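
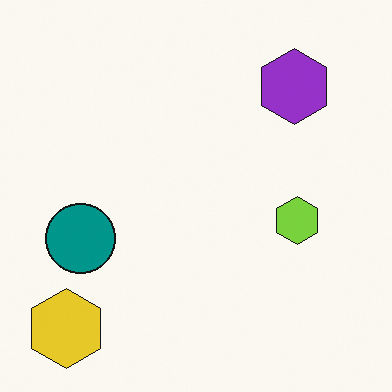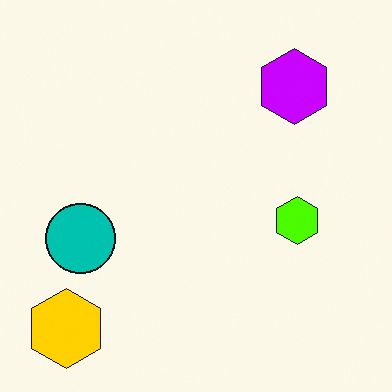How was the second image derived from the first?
Made much more vivid (saturation change).

All colors are more vivid — a global saturation change.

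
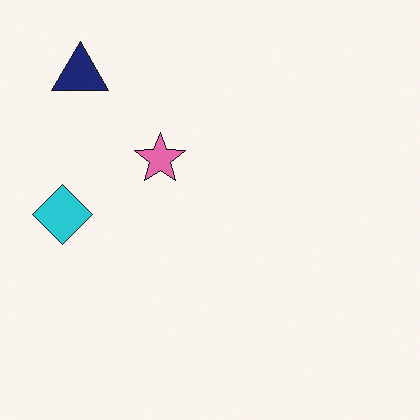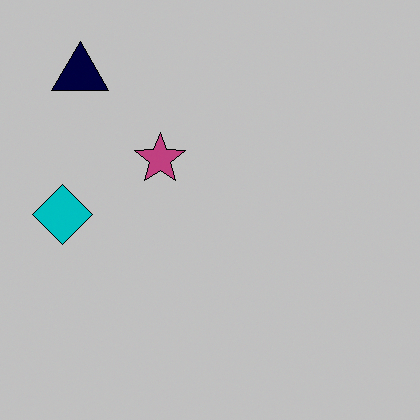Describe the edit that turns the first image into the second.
The image was aggressively posterized.

Each flat color has snapped to a coarser quantized level — most visibly, the near-white background has dropped to a flat grey.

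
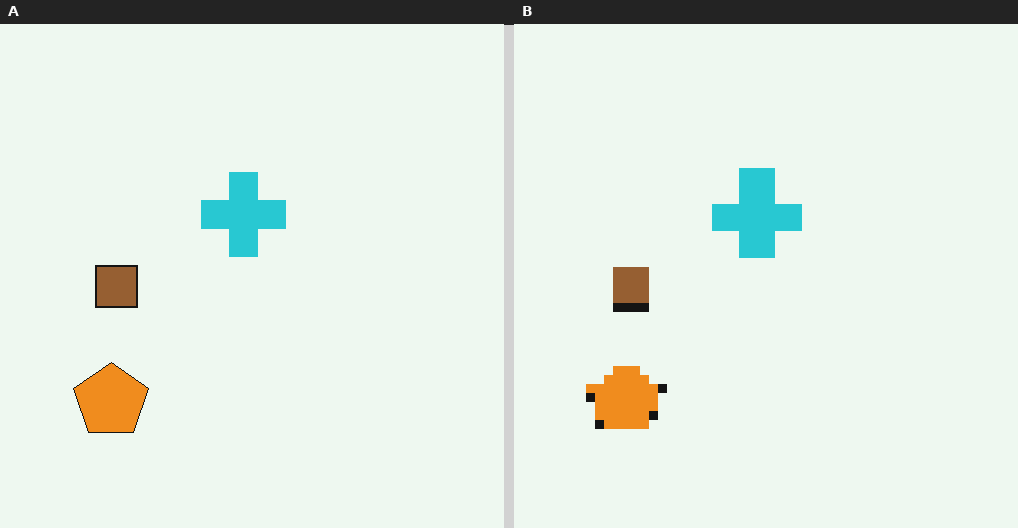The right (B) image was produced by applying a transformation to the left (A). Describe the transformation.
The image was heavily pixelated into large blocks.

Shapes are reduced to large square blocks; fine edges and outlines are lost — a downscale-then-upscale (mosaic) effect.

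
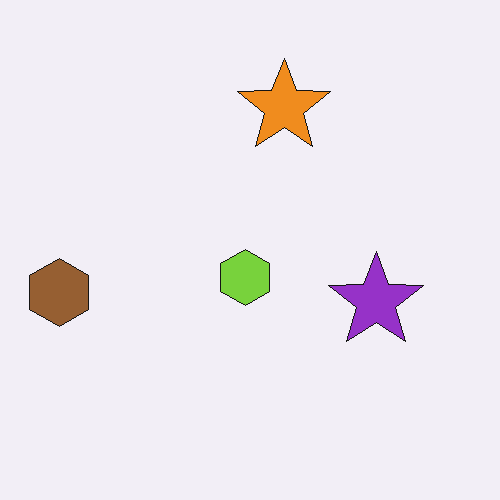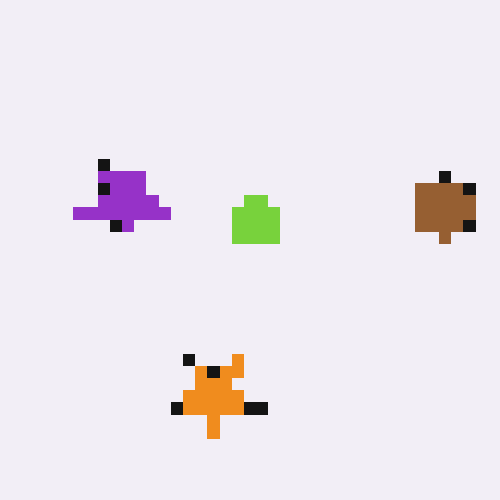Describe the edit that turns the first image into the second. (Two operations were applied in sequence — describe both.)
The second image is the first coarsely pixelated, then rotated 180°.

Shapes are reduced to large square blocks; fine edges and outlines are lost — a downscale-then-upscale (mosaic) effect. The brown hexagon sits in the left of the first image and the right of the second — consistent with a whole-image 180° rotation.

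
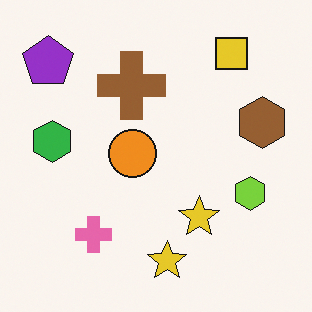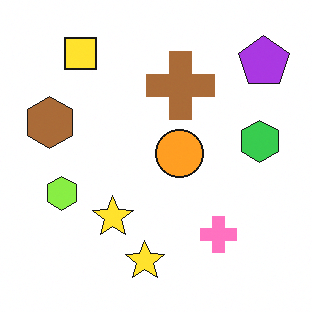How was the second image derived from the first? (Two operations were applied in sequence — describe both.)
The second image is the first flipped horizontally (left ↔ right), then slightly brightened.

The purple pentagon is in the top-left of the first image and the top-right of the second — shapes on opposite sides of the vertical midline have swapped in a mirror flip. Every pixel — background and shapes alike — is uniformly brightened.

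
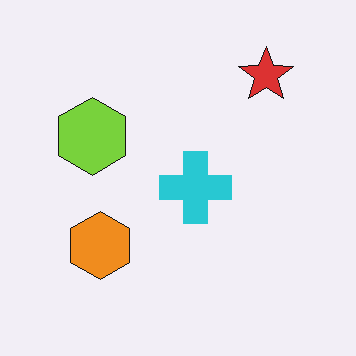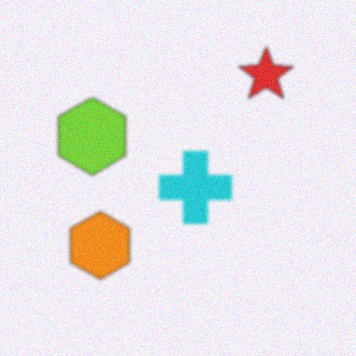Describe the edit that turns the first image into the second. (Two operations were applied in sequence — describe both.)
Slightly softened, then degraded with subtle gaussian noise.

Shape edges and outlines are uniformly softened across the whole image. Random speckle covers the whole image, including the flat background.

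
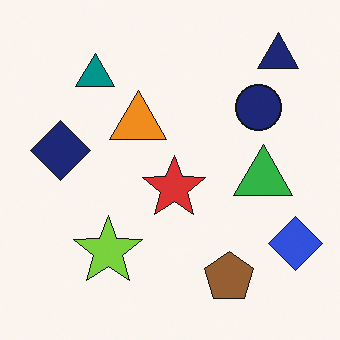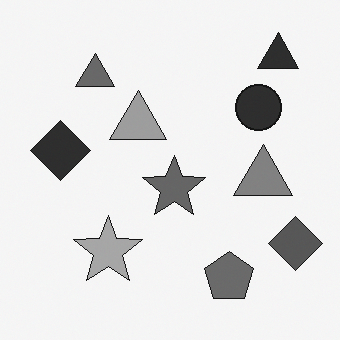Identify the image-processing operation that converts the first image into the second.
The transformation is: converted to grayscale.

All color is removed — every shape is now a shade of grey.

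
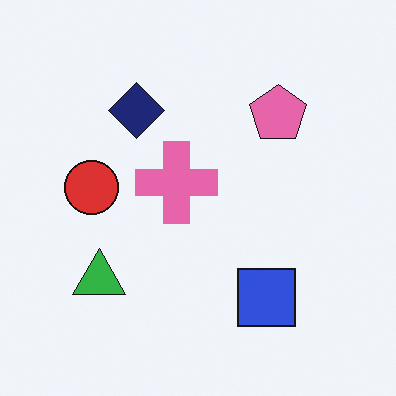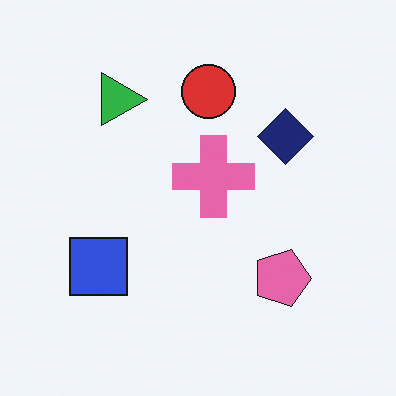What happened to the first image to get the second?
The transformation is: rotated 90° clockwise.

The green triangle sits in the bottom-left of the first image and the top-left of the second — consistent with a whole-image 90° clockwise rotation.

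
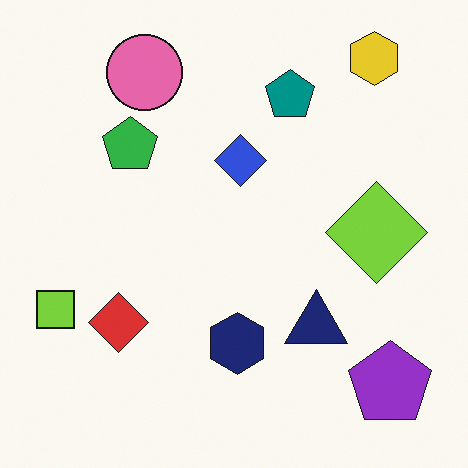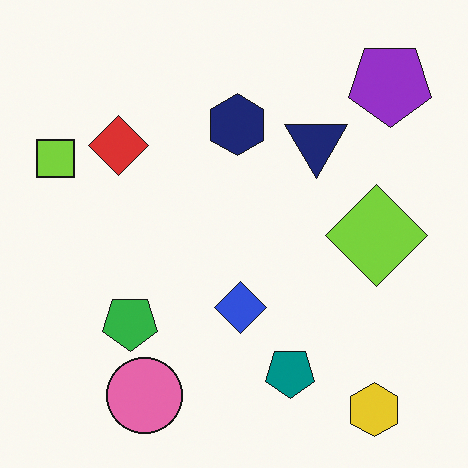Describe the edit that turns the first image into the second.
This is the original image flipped vertically (top ↔ bottom).

The yellow hexagon is in the top-right of the first image and the bottom-right of the second — shapes on opposite sides of the horizontal midline have swapped in a mirror flip.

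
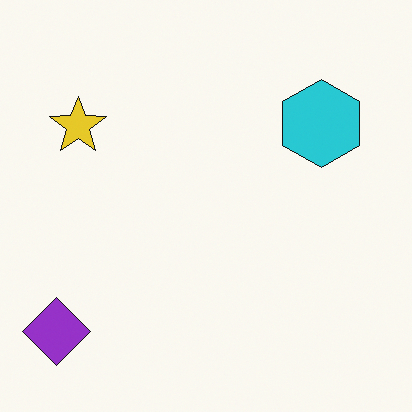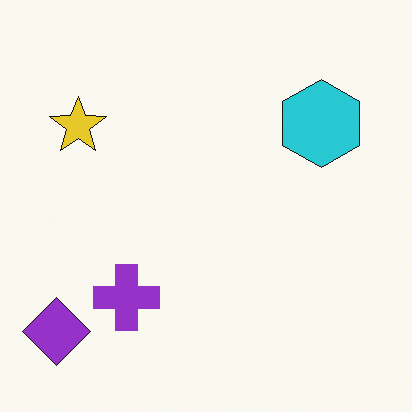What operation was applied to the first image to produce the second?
The second image is the first overlaid with an additional purple cross.

A purple cross appears in the second image that is absent from the first.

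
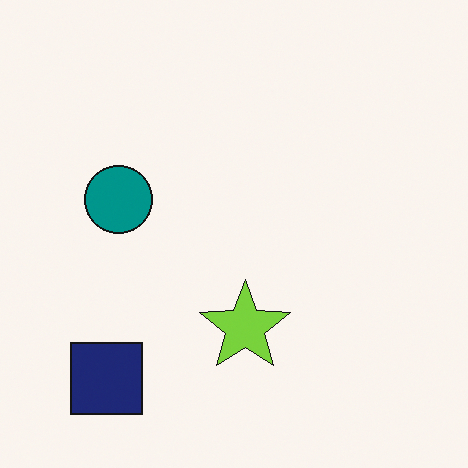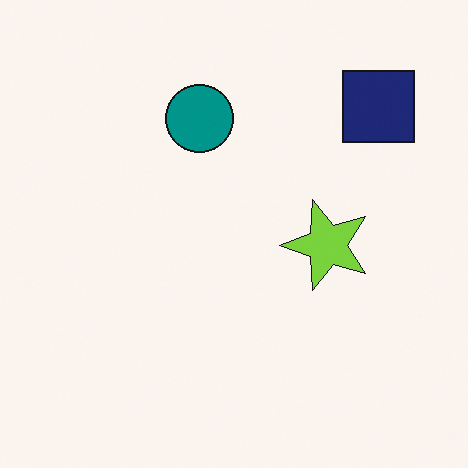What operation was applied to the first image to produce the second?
The image was transposed (reflected across the top-left ↔ bottom-right diagonal).

Shapes have swapped their row and column positions — what was in the top-right is now in the bottom-left — a diagonal reflection.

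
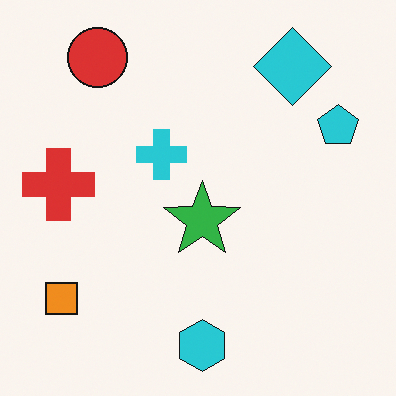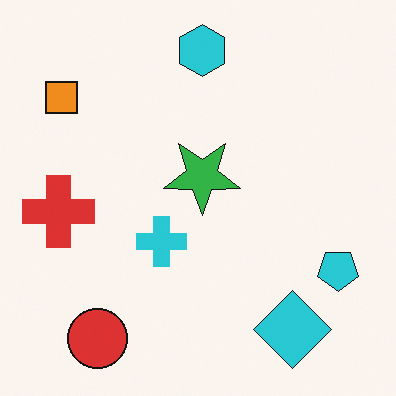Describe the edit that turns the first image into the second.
Flipped vertically (top ↔ bottom).

The cyan hexagon is in the bottom of the first image and the top of the second — shapes on opposite sides of the horizontal midline have swapped in a mirror flip.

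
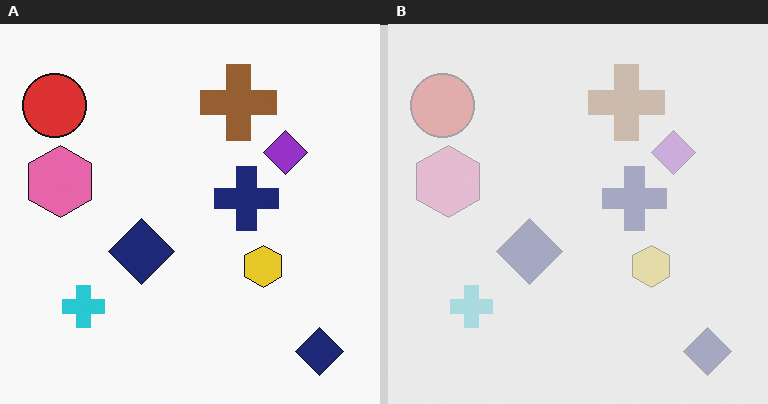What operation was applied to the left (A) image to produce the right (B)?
Washed out (contrast reduced).

Tones are pushed toward mid-grey across the whole image — a global contrast change.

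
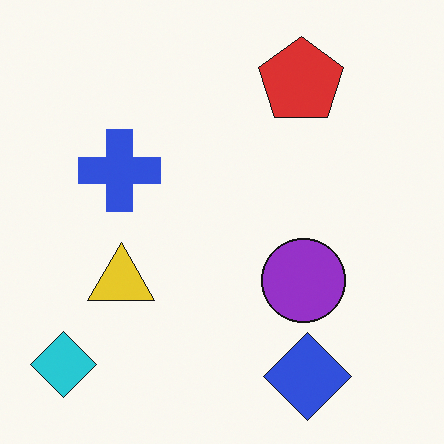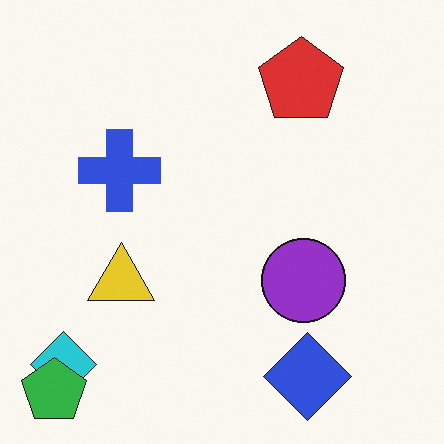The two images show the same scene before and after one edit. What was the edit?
The transformation is: overlaid with an additional green pentagon.

A green pentagon appears in the second image that is absent from the first.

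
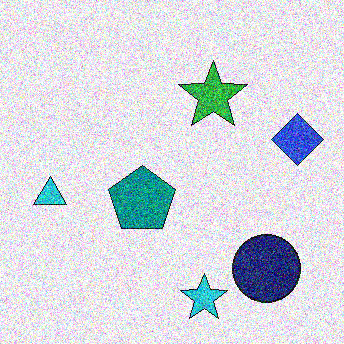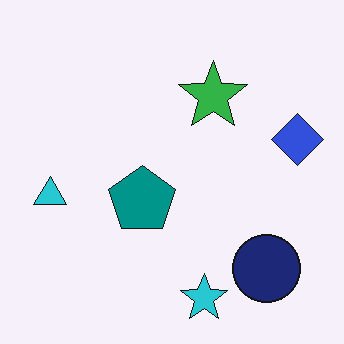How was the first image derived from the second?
The image was degraded with a thick layer of grain.

Random speckle covers the whole image, including the flat background.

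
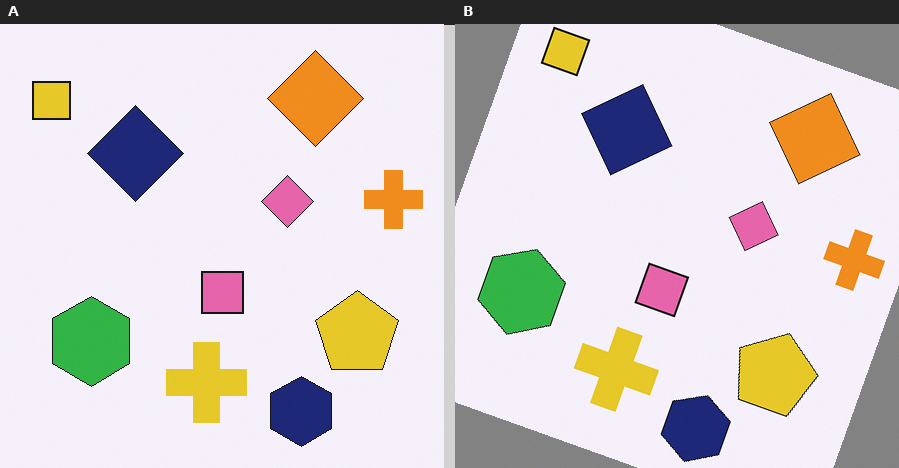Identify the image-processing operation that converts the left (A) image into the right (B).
This is the original image rotated clockwise by a clearly visible amount.

Every shape is tilted by the same angle and the image corners show triangular fill wedges — a whole-image rotation by a non-right angle.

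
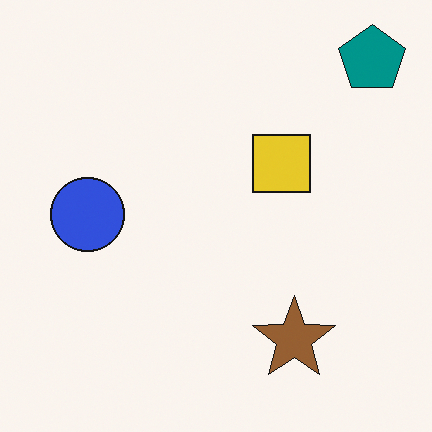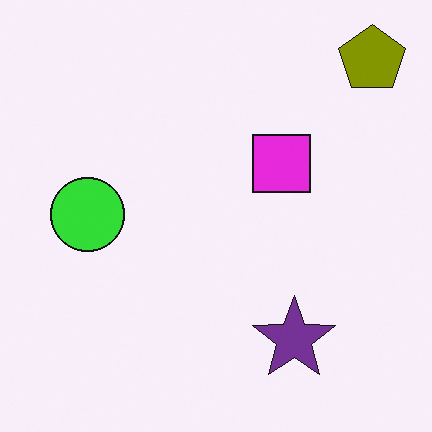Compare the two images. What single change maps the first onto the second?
The image was hue-shifted through roughly half the color wheel.

Every shape's color has rotated by the same amount around the hue wheel — a uniform hue shift.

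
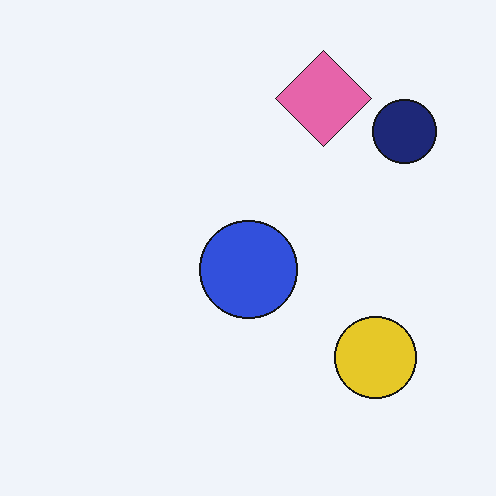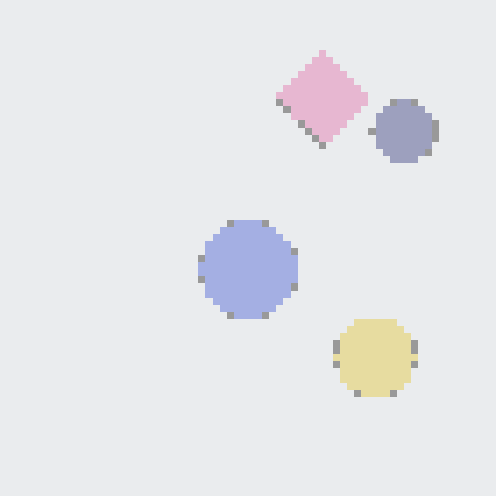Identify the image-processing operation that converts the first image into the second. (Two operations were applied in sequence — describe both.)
The transformation is: washed out (contrast reduced), then pixelated into visible square blocks.

Tones are pushed toward mid-grey across the whole image — a global contrast change. Shapes are reduced to large square blocks; fine edges and outlines are lost — a downscale-then-upscale (mosaic) effect.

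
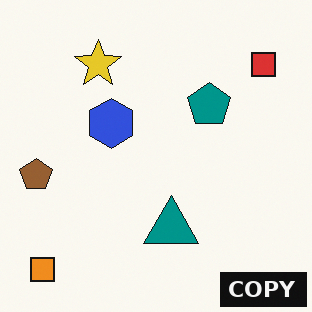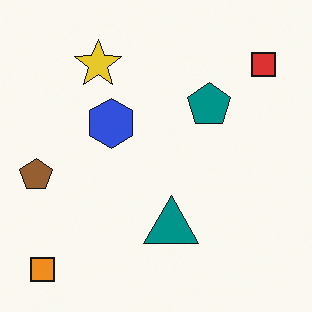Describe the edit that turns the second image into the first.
The transformation is: watermarked with the text "COPY" in the lower-right corner.

A dark label reading "COPY" appears in the lower-right corner.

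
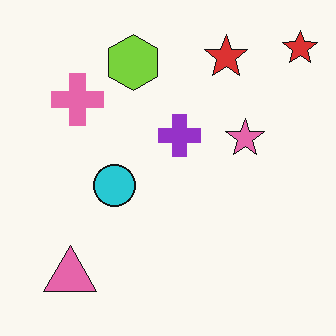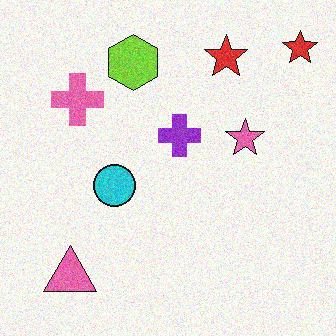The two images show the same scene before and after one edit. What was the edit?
This is the original image degraded with visible gaussian noise.

Random speckle covers the whole image, including the flat background.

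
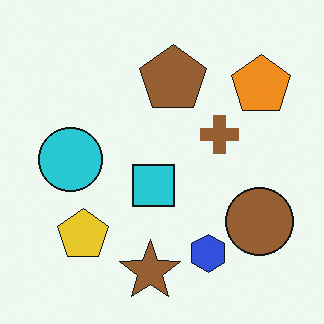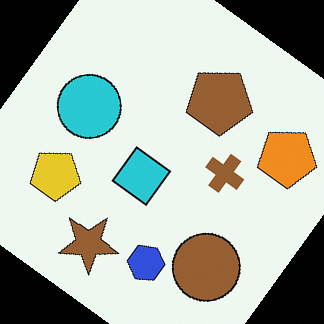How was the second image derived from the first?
Rotated clockwise by a large amount — several tens of degrees.

Every shape is tilted by the same angle and the image corners show triangular fill wedges — a whole-image rotation by a non-right angle.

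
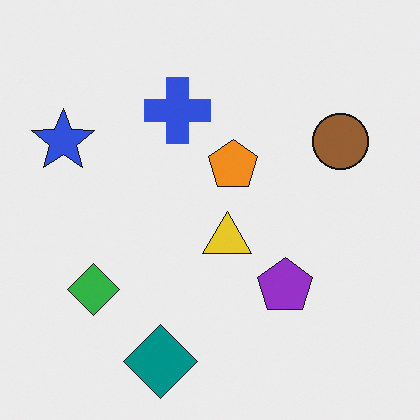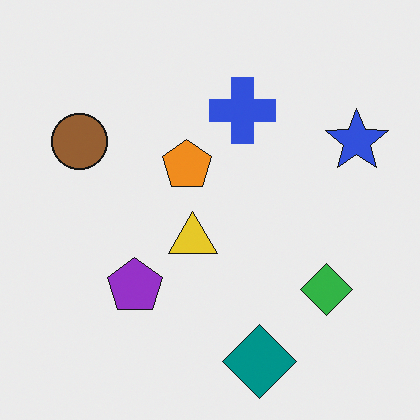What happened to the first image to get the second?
The second image is the first flipped horizontally (left ↔ right).

The blue star is in the left of the first image and the right of the second — shapes on opposite sides of the vertical midline have swapped in a mirror flip.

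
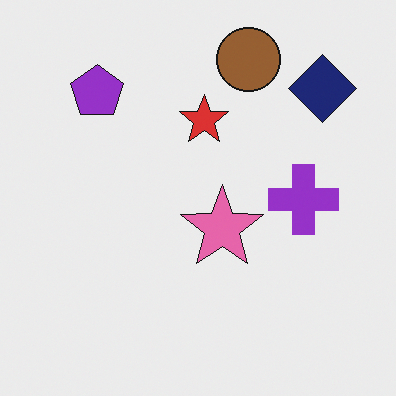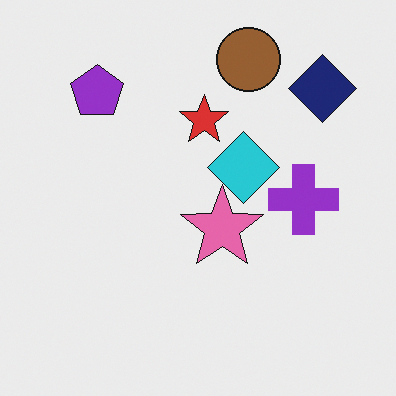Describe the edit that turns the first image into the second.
This is the original image overlaid with an additional cyan diamond.

A cyan diamond appears in the second image that is absent from the first.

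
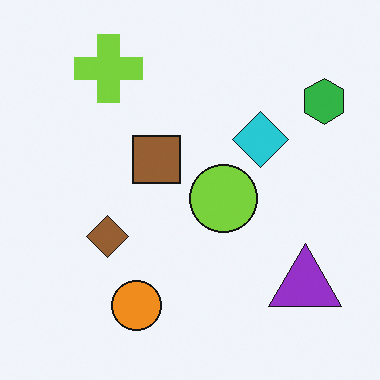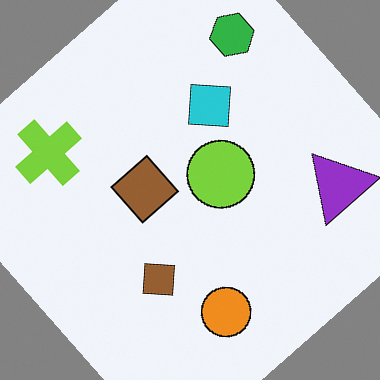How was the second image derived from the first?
It was rotated counter-clockwise by a large amount — several tens of degrees.

Every shape is tilted by the same angle and the image corners show triangular fill wedges — a whole-image rotation by a non-right angle.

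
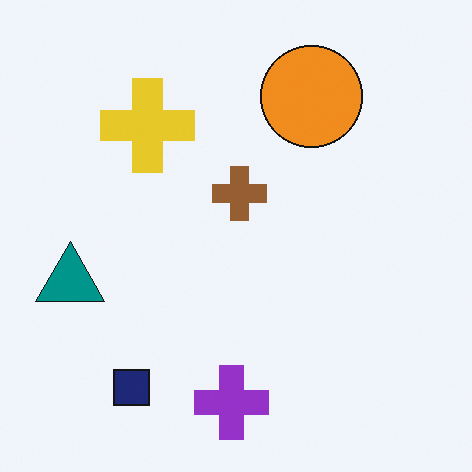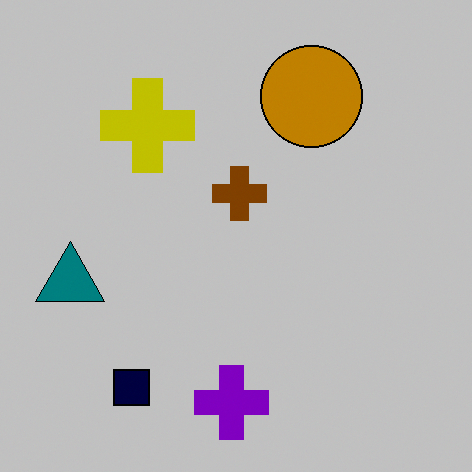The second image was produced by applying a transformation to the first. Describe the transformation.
The second image is the first heavily posterized to just a handful of flat colors.

Each flat color has snapped to a coarser quantized level — most visibly, the near-white background has dropped to a flat grey.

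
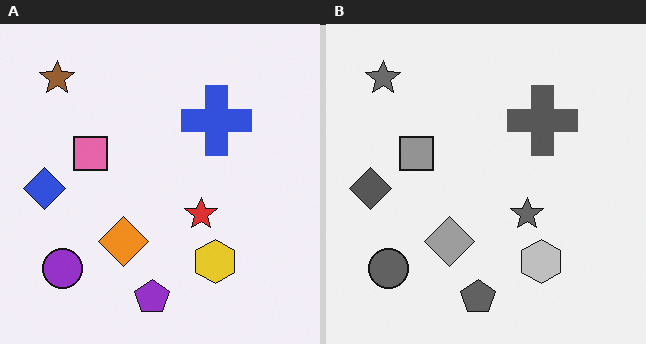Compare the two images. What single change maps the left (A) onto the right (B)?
Converted to grayscale.

All color is removed — every shape is now a shade of grey.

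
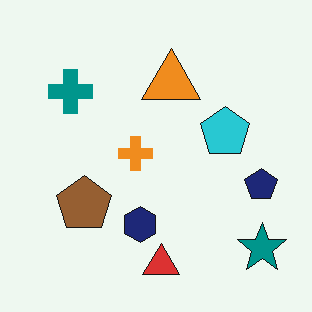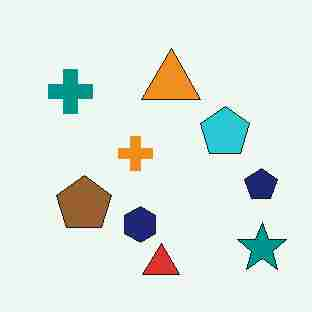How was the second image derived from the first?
The transformation is: degraded with heavy JPEG compression.

Blocky 8×8 compression artifacts appear around shape edges and the flat background shows ringing — characteristic JPEG degradation.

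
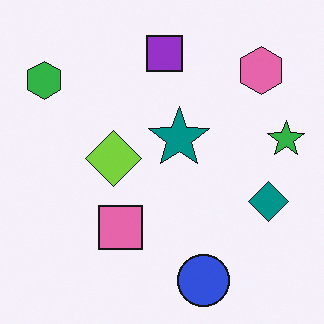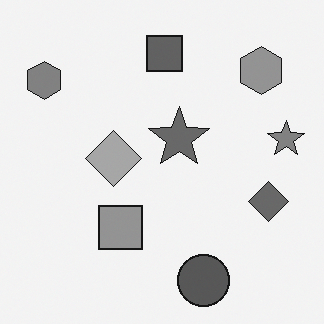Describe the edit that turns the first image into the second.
The image was converted to grayscale.

All color is removed — every shape is now a shade of grey.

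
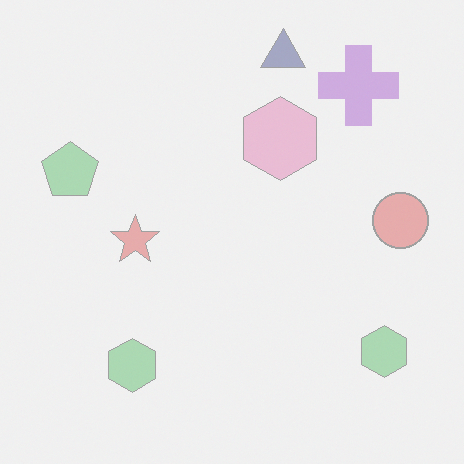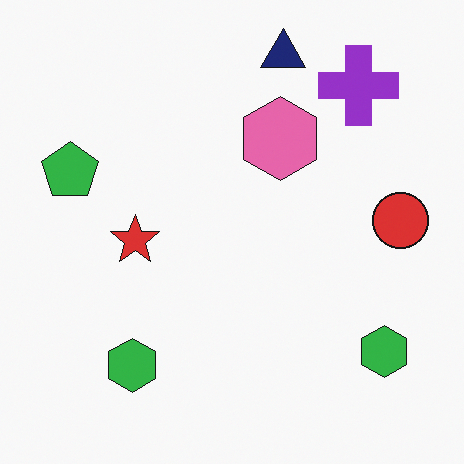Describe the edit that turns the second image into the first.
This is the original image given much lower contrast.

Tones are pushed toward mid-grey across the whole image — a global contrast change.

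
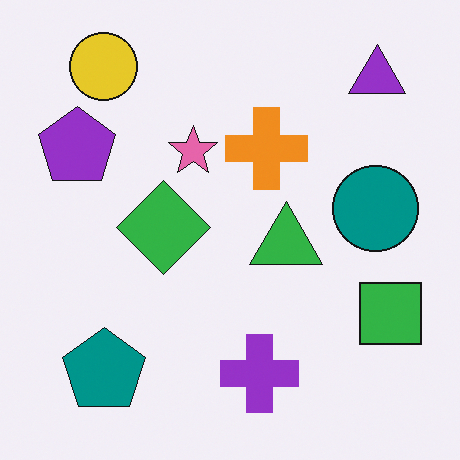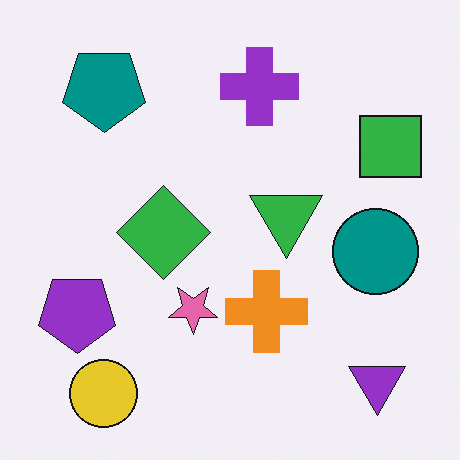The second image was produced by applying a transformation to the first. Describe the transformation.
The second image is the first flipped vertically (top ↔ bottom).

The yellow circle is in the top-left of the first image and the bottom-left of the second — shapes on opposite sides of the horizontal midline have swapped in a mirror flip.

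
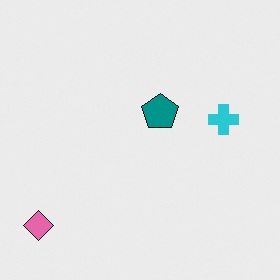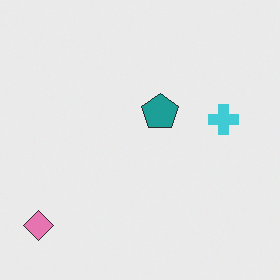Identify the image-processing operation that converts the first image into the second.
The image was given slightly reduced contrast.

Tones are pushed toward mid-grey across the whole image — a global contrast change.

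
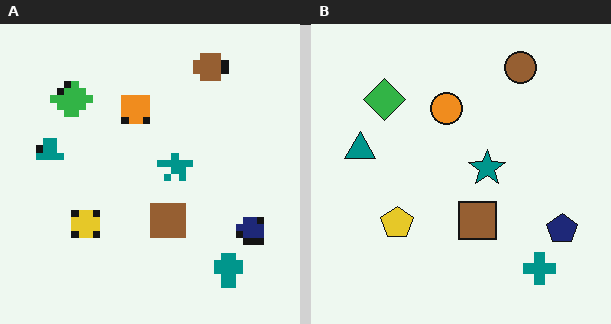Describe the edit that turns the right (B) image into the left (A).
This is the original image pixelated into visible square blocks.

Shapes are reduced to large square blocks; fine edges and outlines are lost — a downscale-then-upscale (mosaic) effect.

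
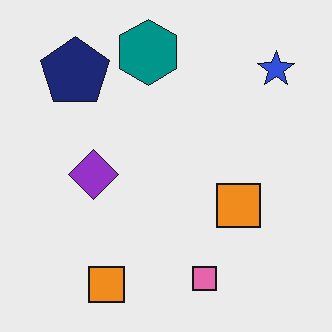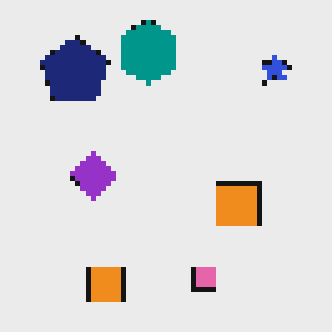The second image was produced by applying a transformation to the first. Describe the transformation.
The second image is the first lightly pixelated (a mild mosaic effect).

Shapes are reduced to large square blocks; fine edges and outlines are lost — a downscale-then-upscale (mosaic) effect.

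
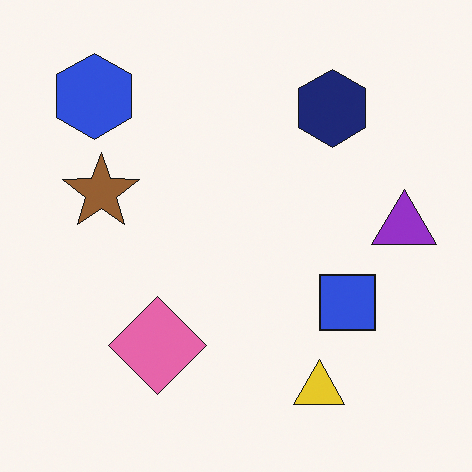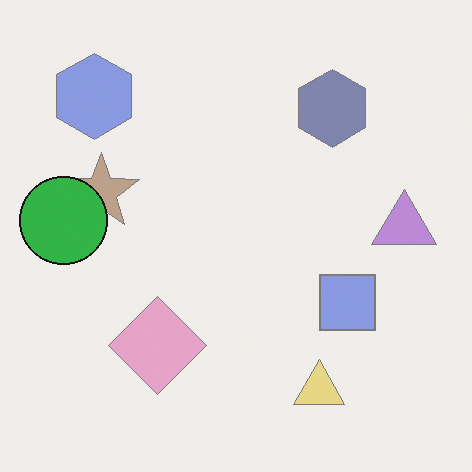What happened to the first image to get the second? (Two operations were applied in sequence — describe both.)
Given much lower contrast, then overlaid with an additional green circle.

Tones are pushed toward mid-grey across the whole image — a global contrast change. A green circle appears in the second image that is absent from the first.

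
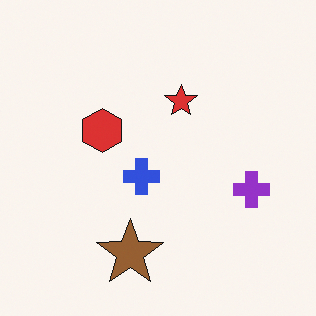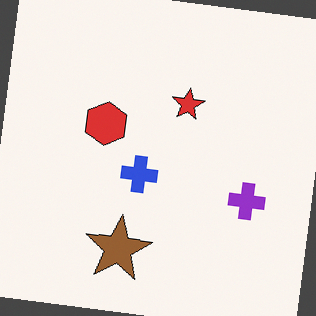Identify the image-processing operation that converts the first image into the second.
Rotated clockwise by a slight angle.

Every shape is tilted by the same angle and the image corners show triangular fill wedges — a whole-image rotation by a non-right angle.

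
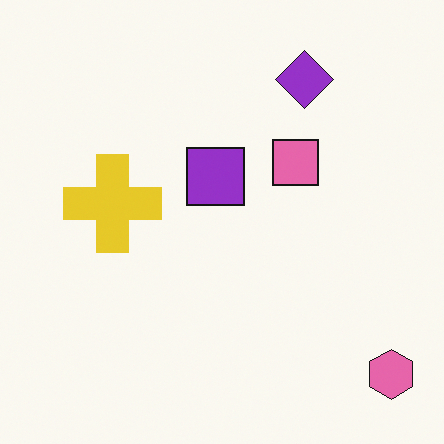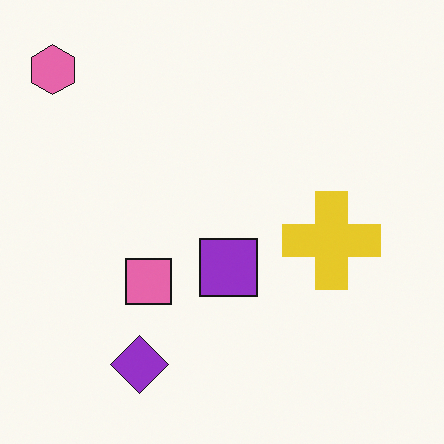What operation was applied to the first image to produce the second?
The image was rotated 180°.

The pink hexagon sits in the bottom-right of the first image and the top-left of the second — consistent with a whole-image 180° rotation.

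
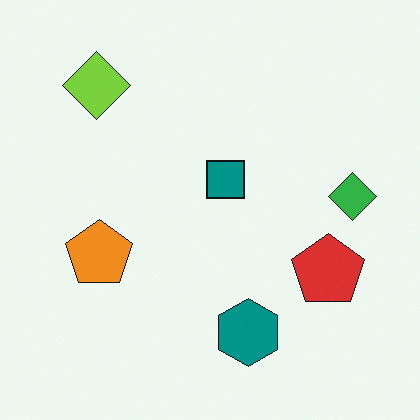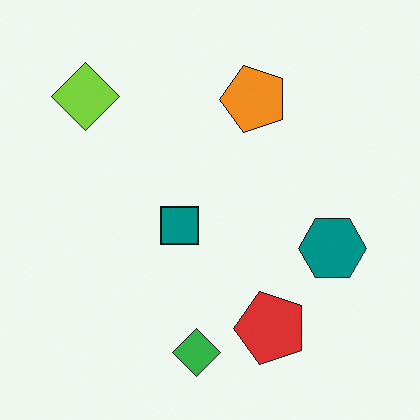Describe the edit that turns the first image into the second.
The transformation is: transposed (reflected across the top-left ↔ bottom-right diagonal).

Shapes have swapped their row and column positions — what was in the top-right is now in the bottom-left — a diagonal reflection.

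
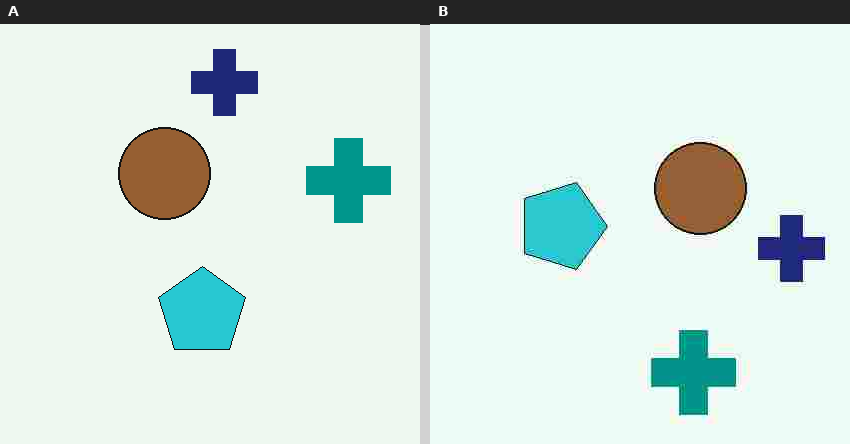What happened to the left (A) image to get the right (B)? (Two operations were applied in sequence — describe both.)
The right (B) image is the left (A) rotated 90° clockwise, then heavily JPEG-compressed with obvious blocking artifacts.

The navy cross sits in the top of the left (A) image and the right of the right (B) — consistent with a whole-image 90° clockwise rotation. Blocky 8×8 compression artifacts appear around shape edges and the flat background shows ringing — characteristic JPEG degradation.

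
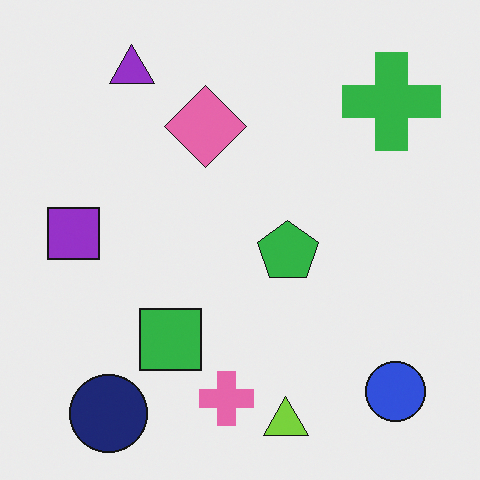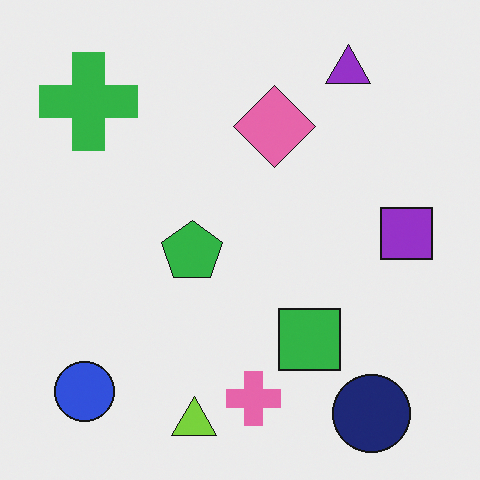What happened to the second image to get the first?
Flipped horizontally (left ↔ right).

The purple square is in the right of the second image and the left of the first — shapes on opposite sides of the vertical midline have swapped in a mirror flip.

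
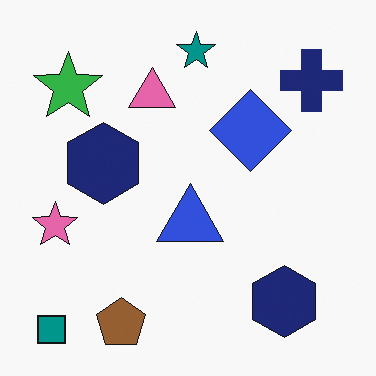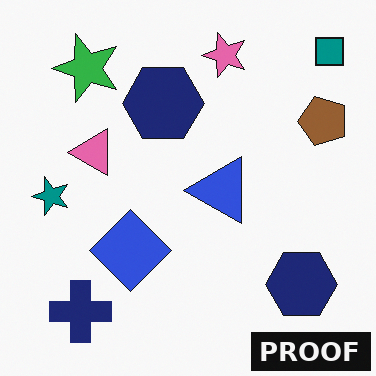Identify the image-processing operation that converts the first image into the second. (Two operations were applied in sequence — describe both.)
This is the original image transposed (reflected across the top-left ↔ bottom-right diagonal), then watermarked with the text "PROOF" in the lower-right corner.

Shapes have swapped their row and column positions — what was in the top-right is now in the bottom-left — a diagonal reflection. A dark label reading "PROOF" appears in the lower-right corner.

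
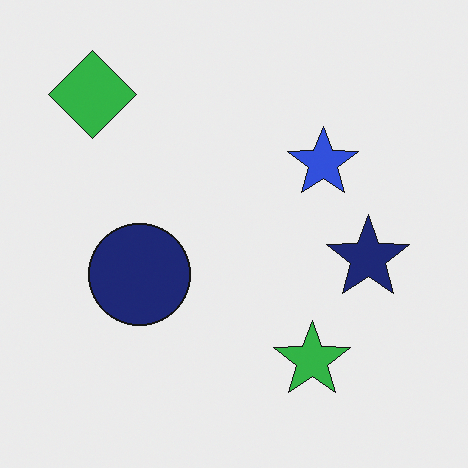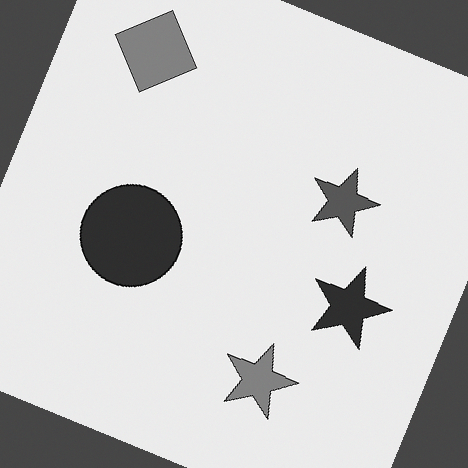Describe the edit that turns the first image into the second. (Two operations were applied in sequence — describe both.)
It was converted to grayscale, then rotated clockwise by a clearly visible amount.

All color is removed — every shape is now a shade of grey. Every shape is tilted by the same angle and the image corners show triangular fill wedges — a whole-image rotation by a non-right angle.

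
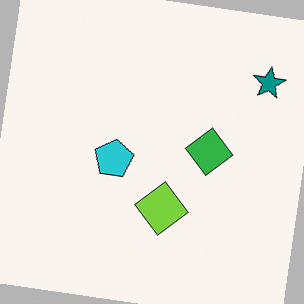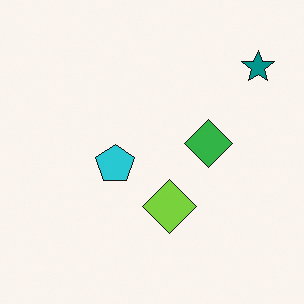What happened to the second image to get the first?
The transformation is: rotated clockwise by a slight angle.

Every shape is tilted by the same angle and the image corners show triangular fill wedges — a whole-image rotation by a non-right angle.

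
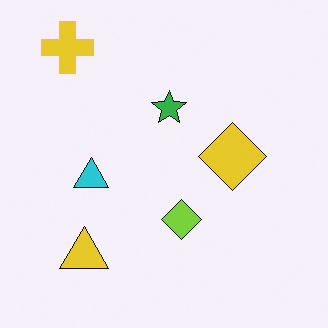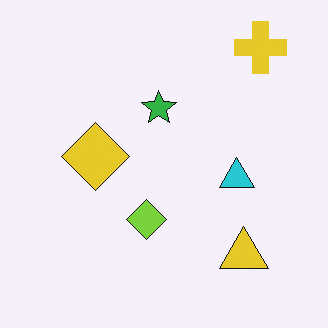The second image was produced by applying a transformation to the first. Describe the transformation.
The second image is the first flipped horizontally (left ↔ right).

The yellow cross is in the top-left of the first image and the top-right of the second — shapes on opposite sides of the vertical midline have swapped in a mirror flip.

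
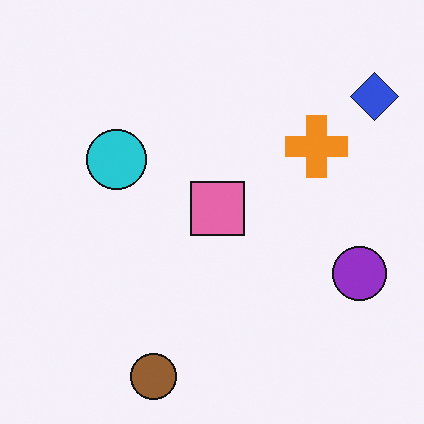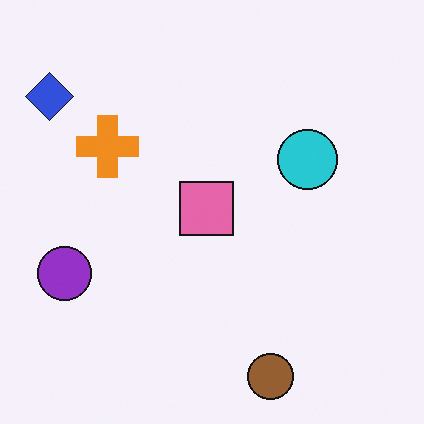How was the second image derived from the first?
This is the original image flipped horizontally (left ↔ right).

The blue diamond is in the top-right of the first image and the top-left of the second — shapes on opposite sides of the vertical midline have swapped in a mirror flip.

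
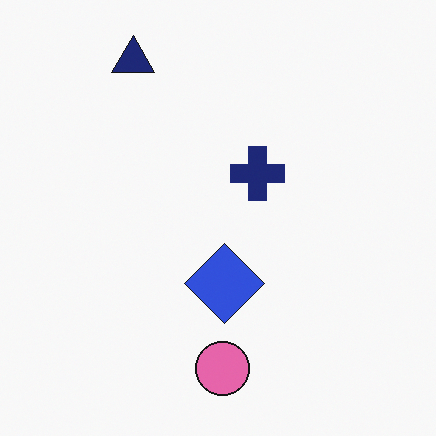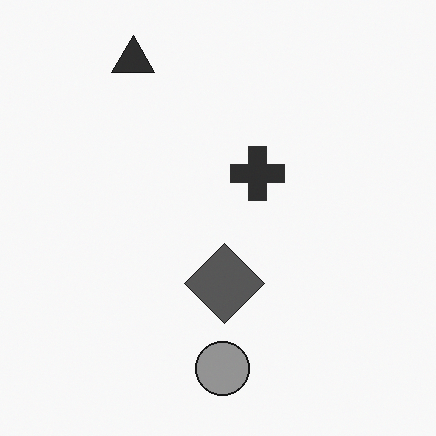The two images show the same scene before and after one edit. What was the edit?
This is the original image converted to grayscale.

All color is removed — every shape is now a shade of grey.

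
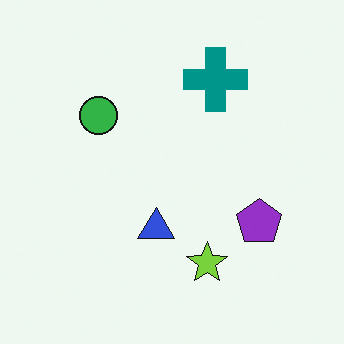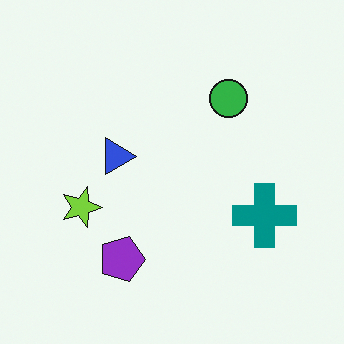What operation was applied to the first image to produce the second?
Rotated 90° clockwise.

The teal cross sits in the top of the first image and the right of the second — consistent with a whole-image 90° clockwise rotation.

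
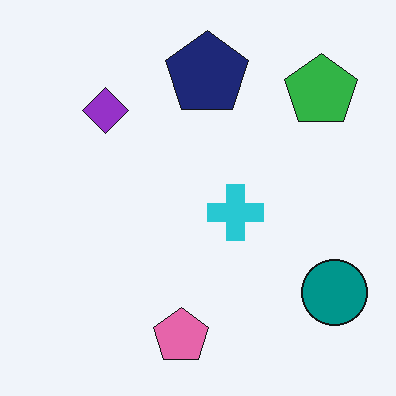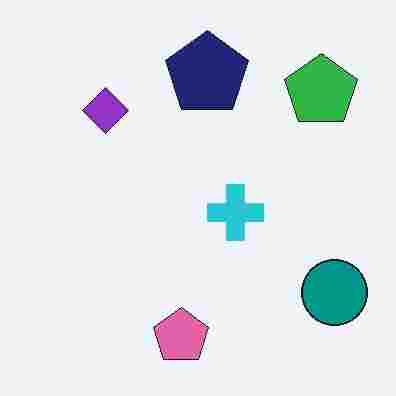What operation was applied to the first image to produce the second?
Degraded with heavy JPEG compression.

Blocky 8×8 compression artifacts appear around shape edges and the flat background shows ringing — characteristic JPEG degradation.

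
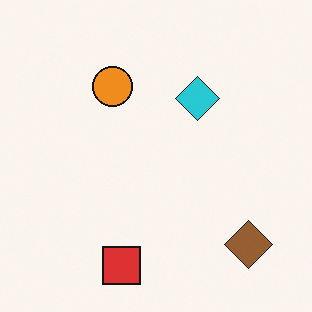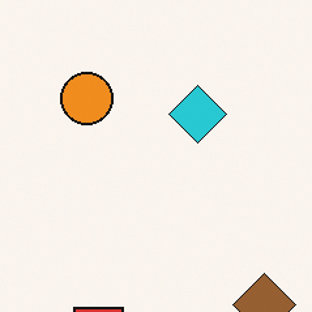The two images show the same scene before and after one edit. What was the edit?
Cropped slightly and scaled back up.

The visible shapes are larger and the field of view is narrower; shapes near the original edges may be partly or wholly outside the frame — a crop-and-rescale.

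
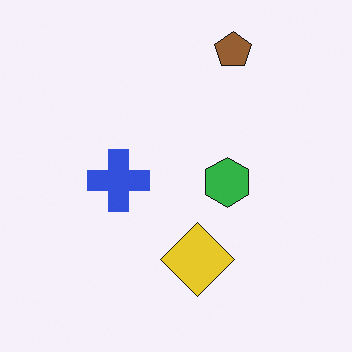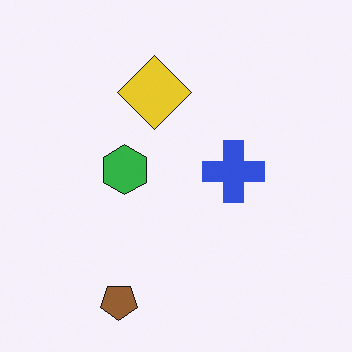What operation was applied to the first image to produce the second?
Rotated 180°.

The brown pentagon sits in the top of the first image and the bottom of the second — consistent with a whole-image 180° rotation.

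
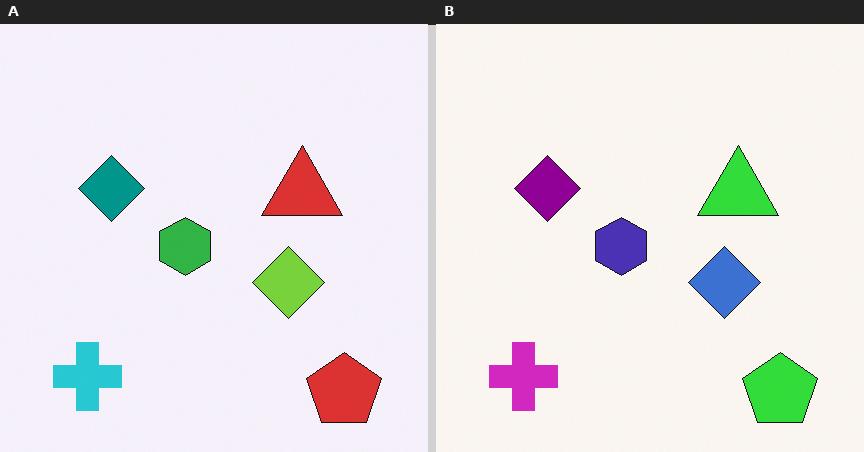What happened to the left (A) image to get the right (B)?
The image was hue-shifted through roughly a third of the color wheel.

Every shape's color has rotated by the same amount around the hue wheel — a uniform hue shift.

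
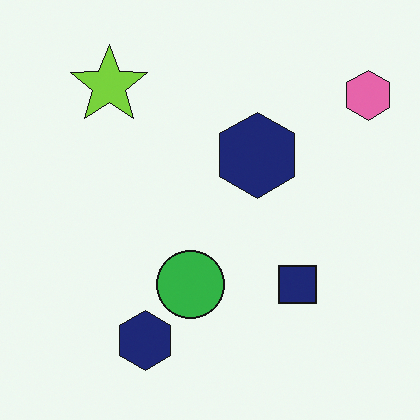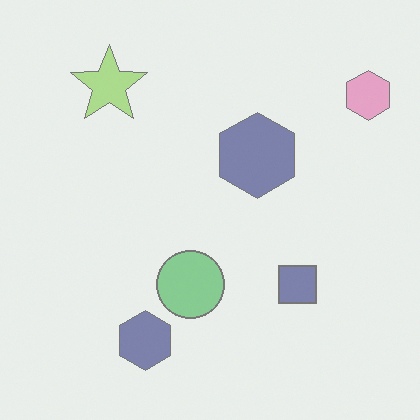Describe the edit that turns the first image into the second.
The transformation is: washed out (contrast reduced).

Tones are pushed toward mid-grey across the whole image — a global contrast change.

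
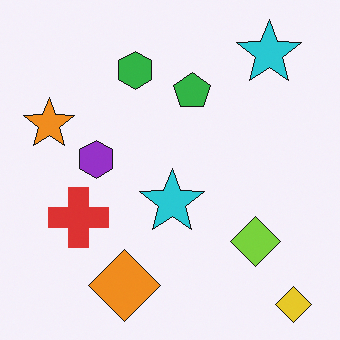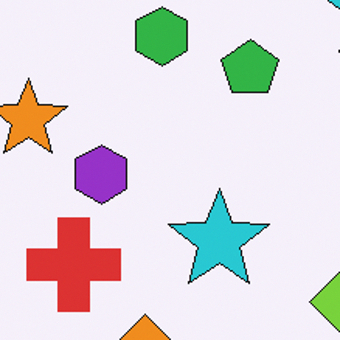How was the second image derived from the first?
The image was cropped to a modestly smaller region and rescaled.

The visible shapes are larger and the field of view is narrower; shapes near the original edges may be partly or wholly outside the frame — a crop-and-rescale.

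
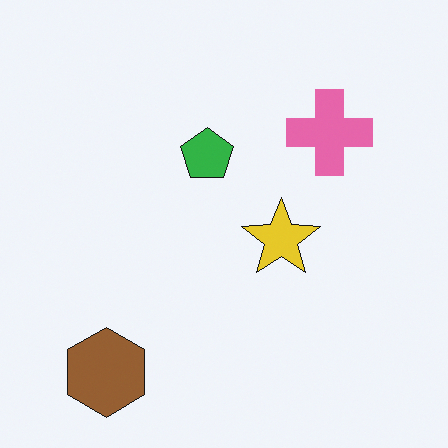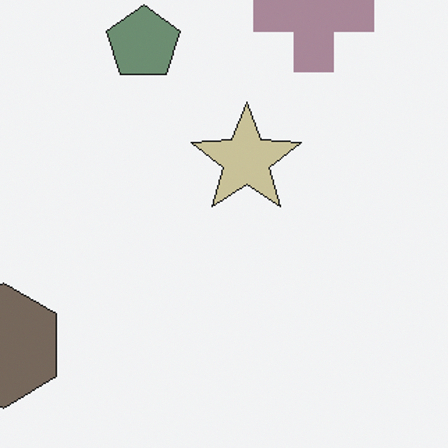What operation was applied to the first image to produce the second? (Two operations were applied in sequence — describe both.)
The image was cropped slightly and scaled back up, then made much more muted (saturation change).

The visible shapes are larger and the field of view is narrower; shapes near the original edges may be partly or wholly outside the frame — a crop-and-rescale. All colors are more muted and greyish — a global saturation change.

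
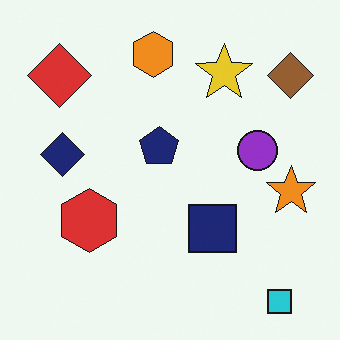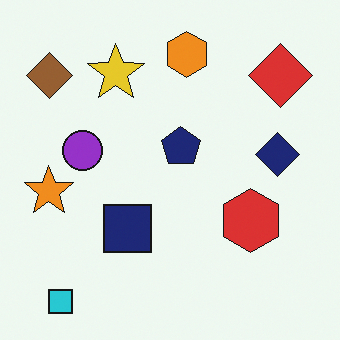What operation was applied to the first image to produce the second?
Flipped horizontally (left ↔ right).

The orange star is in the right of the first image and the left of the second — shapes on opposite sides of the vertical midline have swapped in a mirror flip.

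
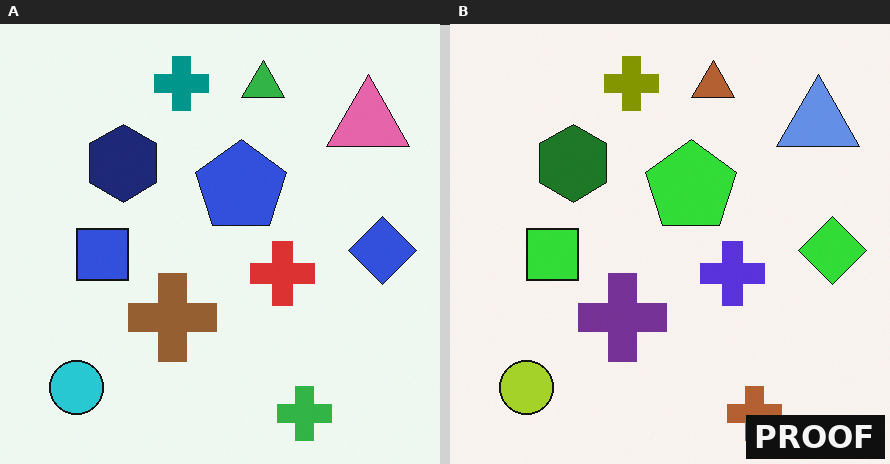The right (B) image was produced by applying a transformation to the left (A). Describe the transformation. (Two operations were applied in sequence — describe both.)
Hue-shifted through roughly half the color wheel, then watermarked with the text "PROOF" in the lower-right corner.

Every shape's color has rotated by the same amount around the hue wheel — a uniform hue shift. A dark label reading "PROOF" appears in the lower-right corner.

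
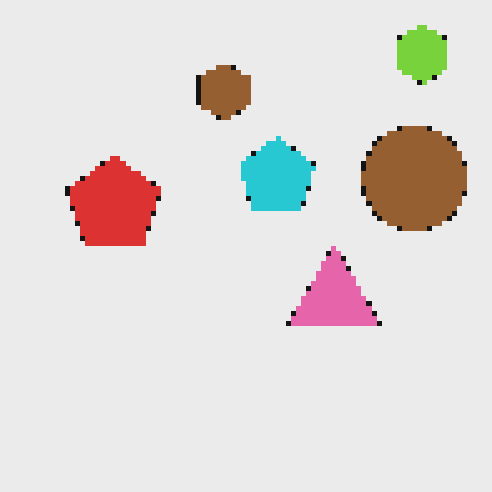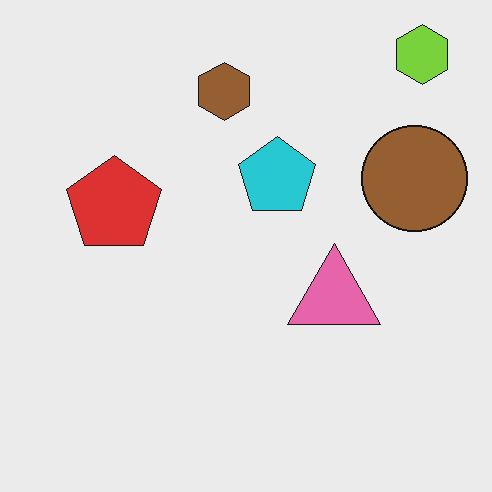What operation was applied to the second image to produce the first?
It was lightly pixelated (a mild mosaic effect).

Shapes are reduced to large square blocks; fine edges and outlines are lost — a downscale-then-upscale (mosaic) effect.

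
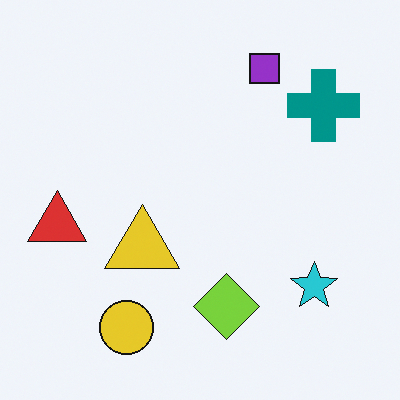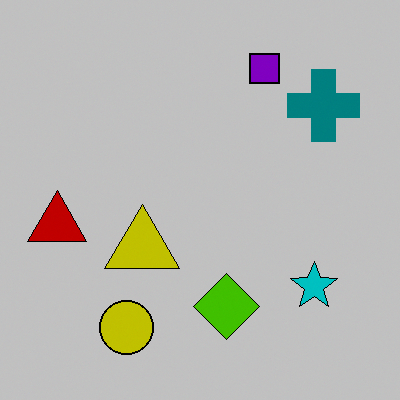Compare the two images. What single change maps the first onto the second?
Aggressively posterized.

Each flat color has snapped to a coarser quantized level — most visibly, the near-white background has dropped to a flat grey.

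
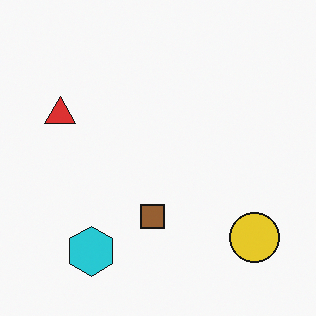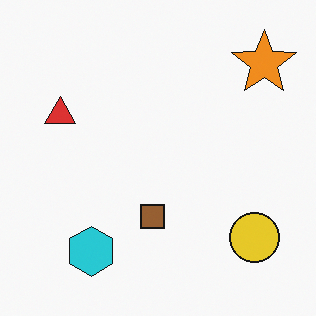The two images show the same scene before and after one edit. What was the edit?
The second image is the first overlaid with an additional orange star.

An orange star appears in the second image that is absent from the first.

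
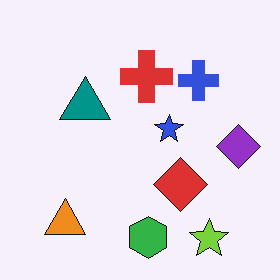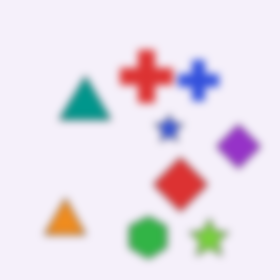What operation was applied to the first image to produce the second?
The image was noticeably gaussian-blurred.

Shape edges and outlines are uniformly softened across the whole image.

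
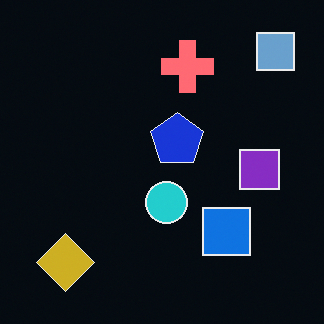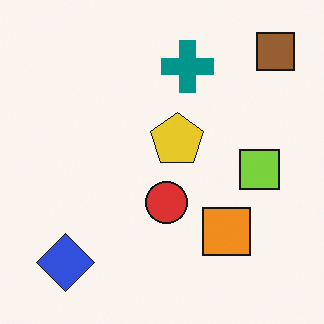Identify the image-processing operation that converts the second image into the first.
Color-inverted (negative).

The light background has become dark and every shape's color is its complement — a photographic negative.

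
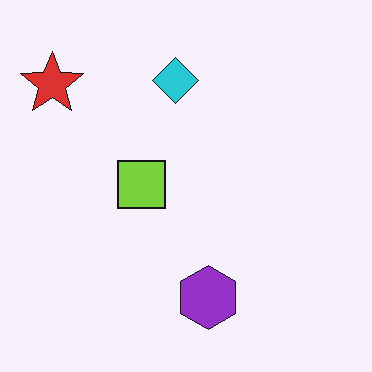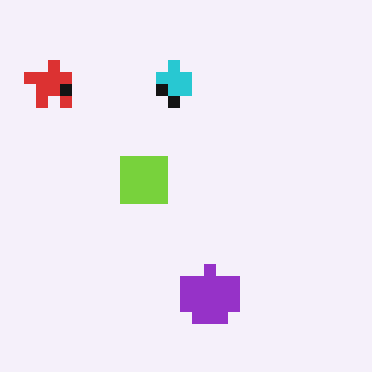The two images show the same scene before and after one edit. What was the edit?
The second image is the first coarsely pixelated.

Shapes are reduced to large square blocks; fine edges and outlines are lost — a downscale-then-upscale (mosaic) effect.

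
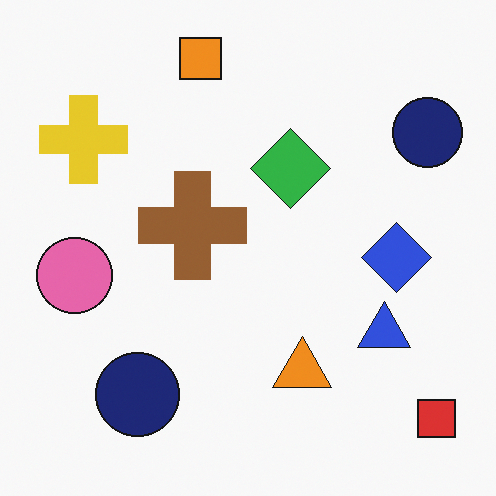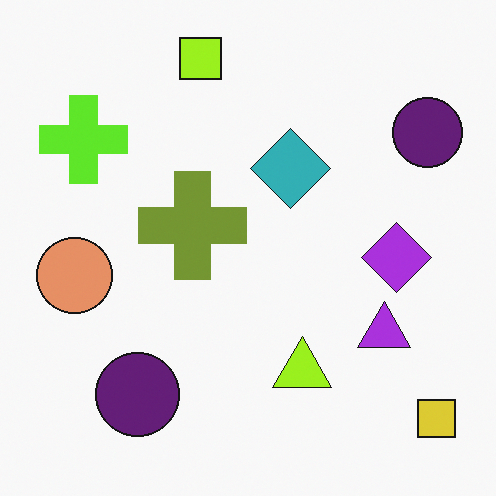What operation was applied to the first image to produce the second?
The transformation is: hue-shifted slightly.

Every shape's color has rotated by the same amount around the hue wheel — a uniform hue shift.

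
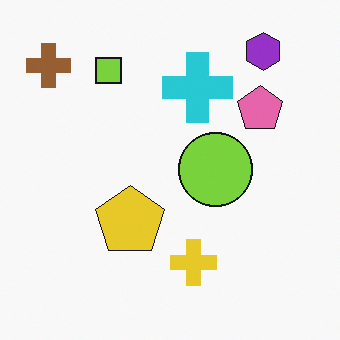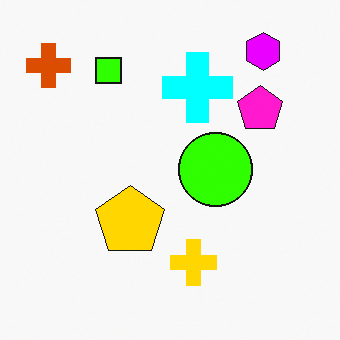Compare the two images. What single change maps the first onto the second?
It was heavily oversaturated.

All colors are more vivid — a global saturation change.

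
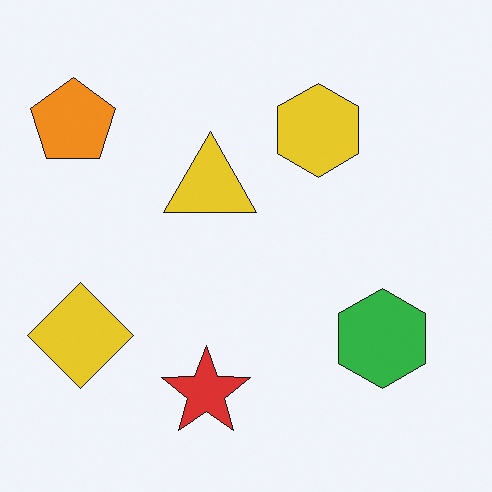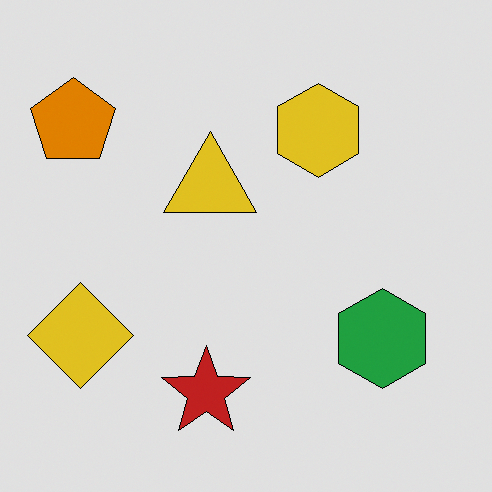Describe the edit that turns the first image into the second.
Moderately posterized.

Each flat color has snapped to a coarser quantized level — most visibly, the near-white background has dropped to a flat grey.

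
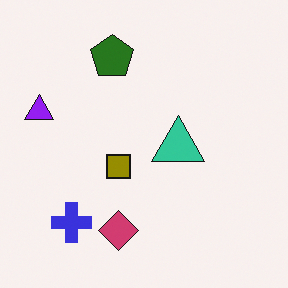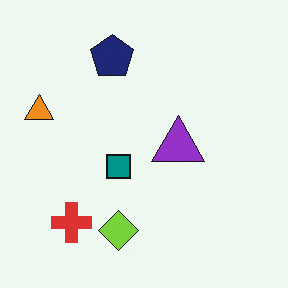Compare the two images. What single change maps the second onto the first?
The first image is the second hue-shifted through roughly half the color wheel.

Every shape's color has rotated by the same amount around the hue wheel — a uniform hue shift.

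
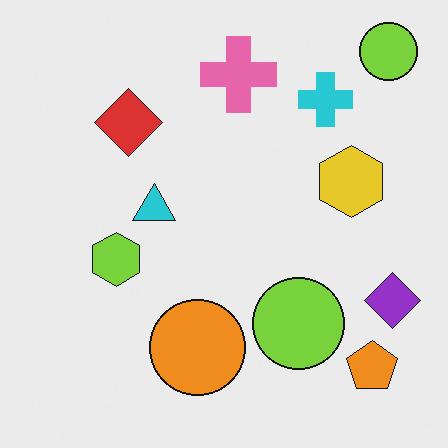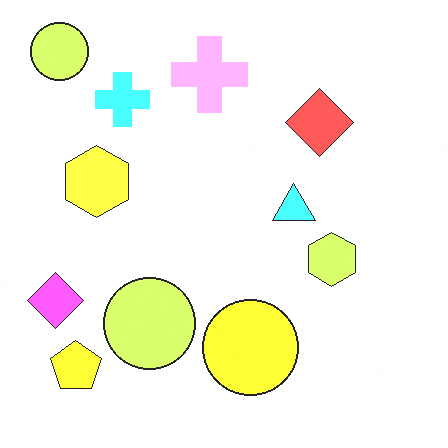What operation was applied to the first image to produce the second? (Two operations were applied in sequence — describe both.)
Noticeably brightened, then flipped horizontally (left ↔ right).

Every pixel — background and shapes alike — is uniformly brightened. The purple diamond is in the bottom-right of the first image and the bottom-left of the second — shapes on opposite sides of the vertical midline have swapped in a mirror flip.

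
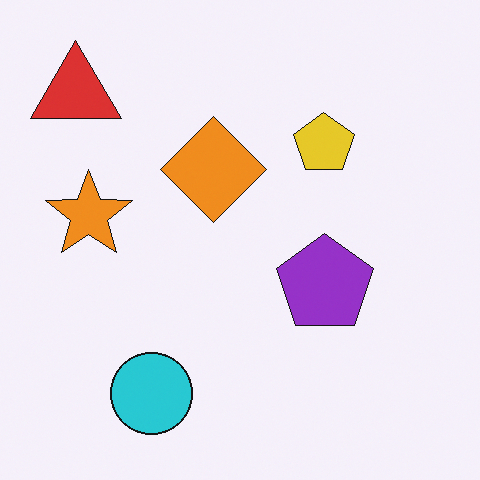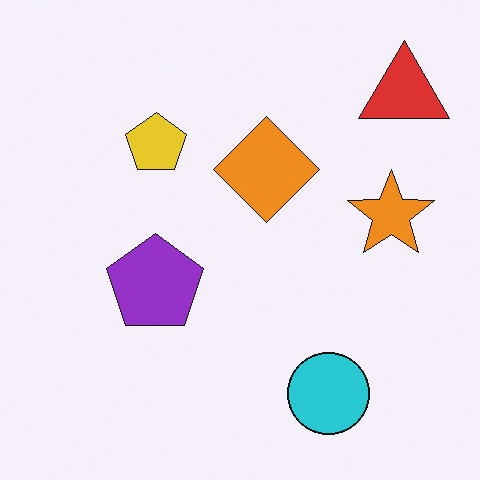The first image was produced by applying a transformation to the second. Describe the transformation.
Flipped horizontally (left ↔ right).

The red triangle is in the top-right of the second image and the top-left of the first — shapes on opposite sides of the vertical midline have swapped in a mirror flip.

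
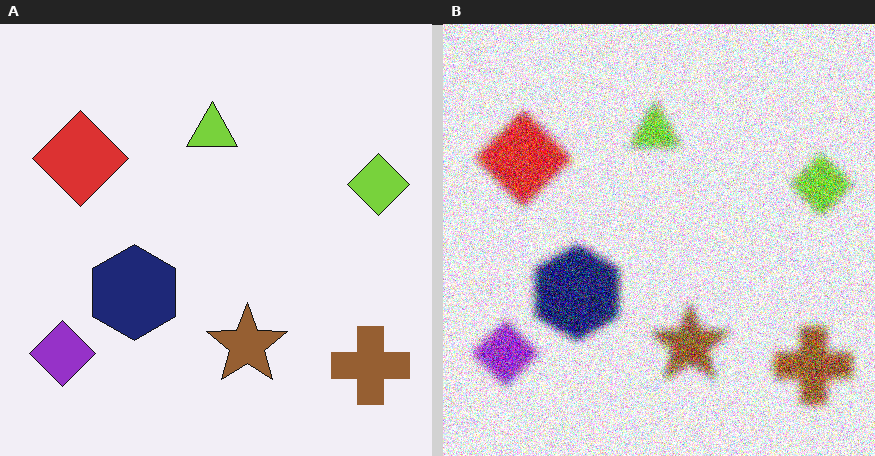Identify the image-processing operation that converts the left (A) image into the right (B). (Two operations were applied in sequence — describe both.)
It was noticeably gaussian-blurred, then degraded with a thick layer of grain.

Shape edges and outlines are uniformly softened across the whole image. Random speckle covers the whole image, including the flat background.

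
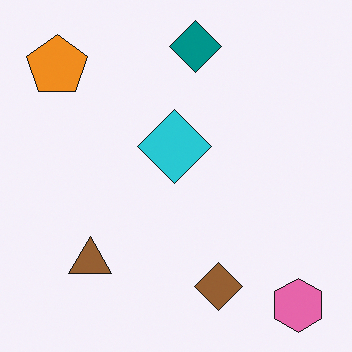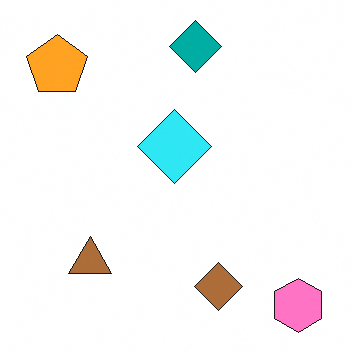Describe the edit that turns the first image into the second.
The image was slightly brightened.

Every pixel — background and shapes alike — is uniformly brightened.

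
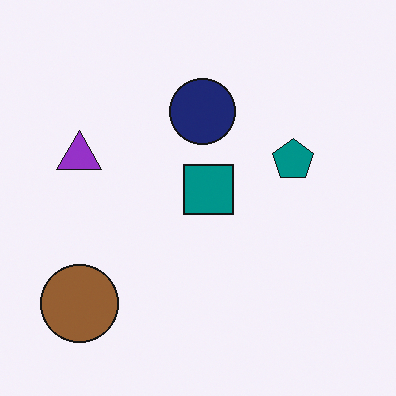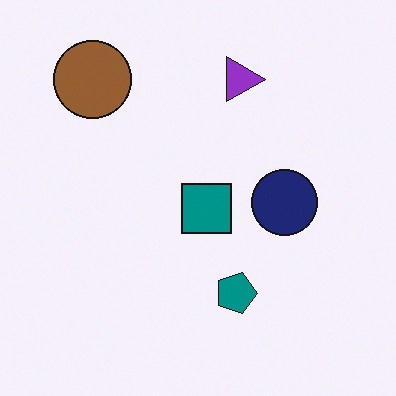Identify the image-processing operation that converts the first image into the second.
The image was rotated 90° clockwise.

The brown circle sits in the bottom-left of the first image and the top-left of the second — consistent with a whole-image 90° clockwise rotation.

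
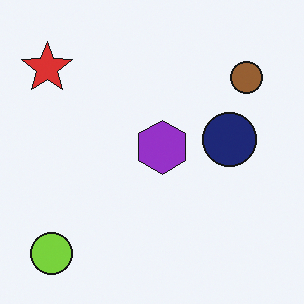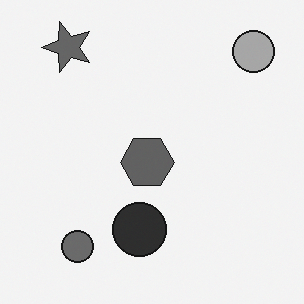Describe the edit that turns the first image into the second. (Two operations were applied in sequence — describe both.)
The image was transposed (reflected across the top-left ↔ bottom-right diagonal), then converted to grayscale.

Shapes have swapped their row and column positions — what was in the top-right is now in the bottom-left — a diagonal reflection. All color is removed — every shape is now a shade of grey.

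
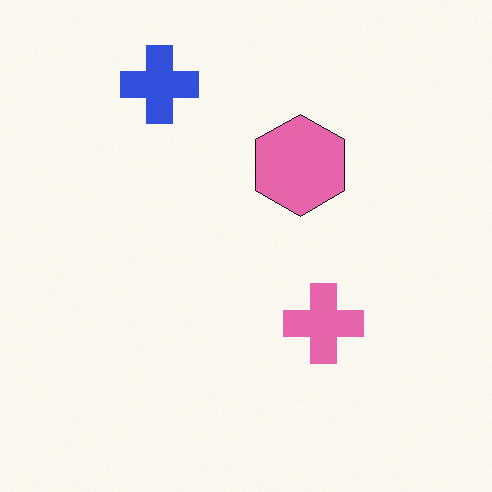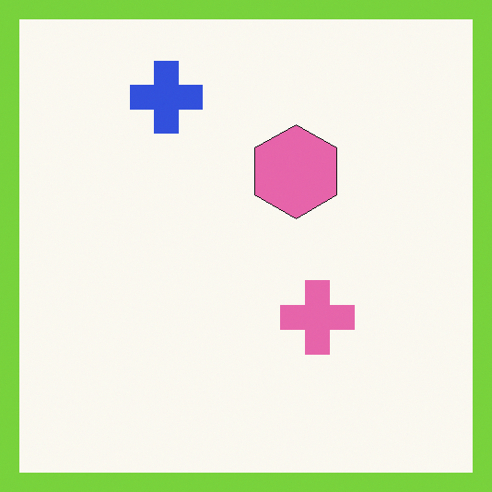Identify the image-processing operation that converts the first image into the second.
Framed with a lime border.

A solid lime frame runs around the edge of the second image, with the content slightly shrunk inside it.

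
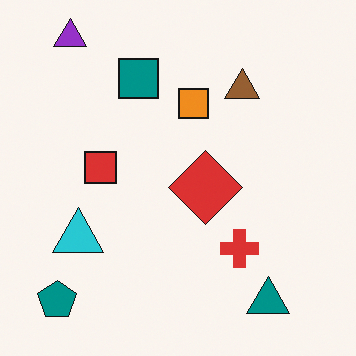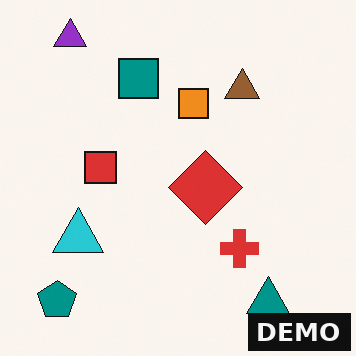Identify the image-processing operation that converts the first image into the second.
The transformation is: watermarked with the text "DEMO" in the lower-right corner.

A dark label reading "DEMO" appears in the lower-right corner.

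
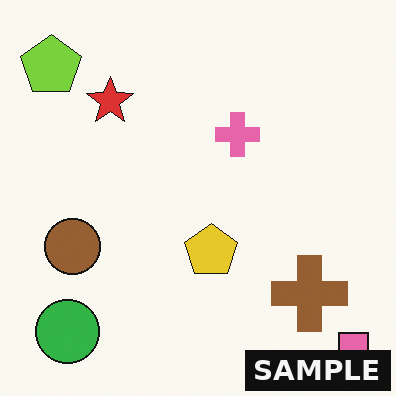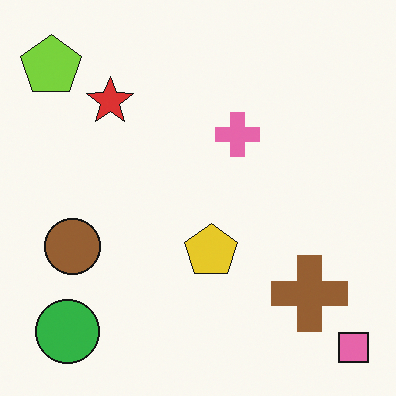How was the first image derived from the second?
Watermarked with the text "SAMPLE" in the lower-right corner.

A dark label reading "SAMPLE" appears in the lower-right corner.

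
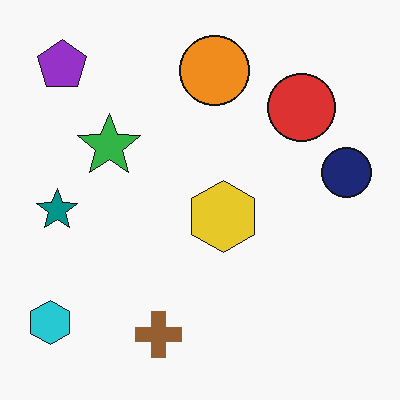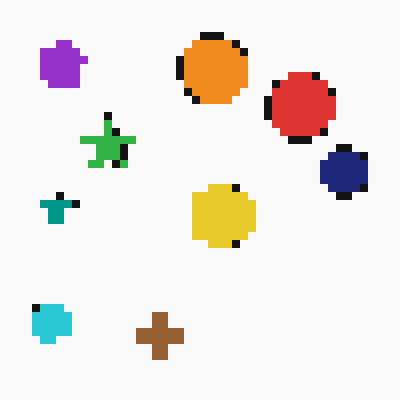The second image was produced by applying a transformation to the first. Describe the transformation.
It was pixelated into visible square blocks.

Shapes are reduced to large square blocks; fine edges and outlines are lost — a downscale-then-upscale (mosaic) effect.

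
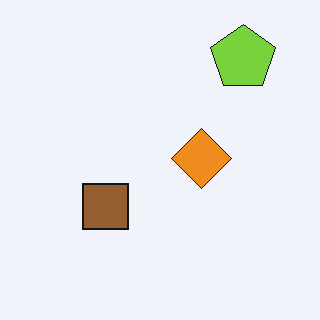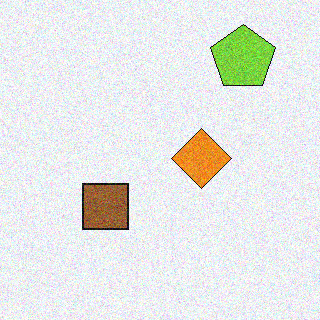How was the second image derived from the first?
This is the original image degraded with visible gaussian noise.

Random speckle covers the whole image, including the flat background.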